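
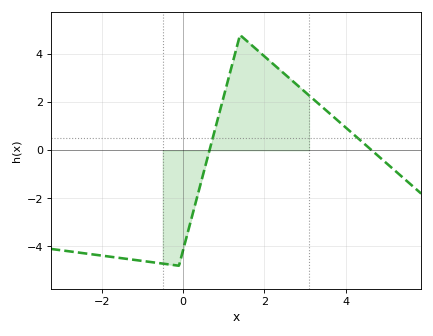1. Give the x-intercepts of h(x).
0.6, 4.6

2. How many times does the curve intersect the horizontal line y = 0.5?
2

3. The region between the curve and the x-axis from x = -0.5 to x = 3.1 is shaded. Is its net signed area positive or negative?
positive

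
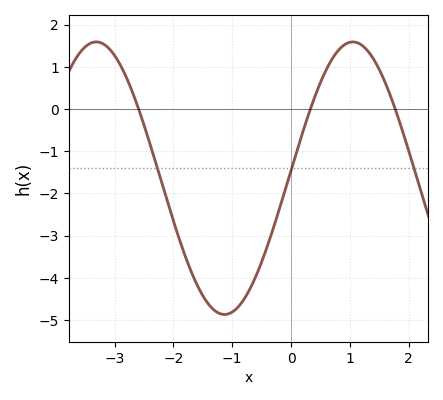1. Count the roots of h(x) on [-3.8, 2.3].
3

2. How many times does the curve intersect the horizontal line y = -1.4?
3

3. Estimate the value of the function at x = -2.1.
-2.21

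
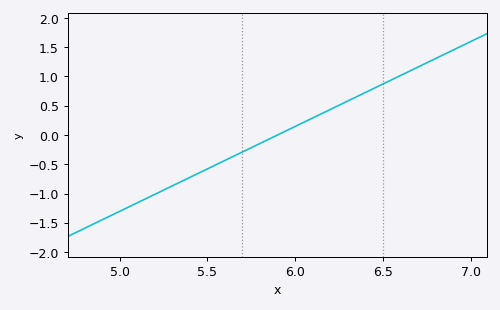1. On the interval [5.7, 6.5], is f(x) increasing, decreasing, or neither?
increasing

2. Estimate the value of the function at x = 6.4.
0.725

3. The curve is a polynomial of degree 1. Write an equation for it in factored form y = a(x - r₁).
y = 1.45(x - 5.9)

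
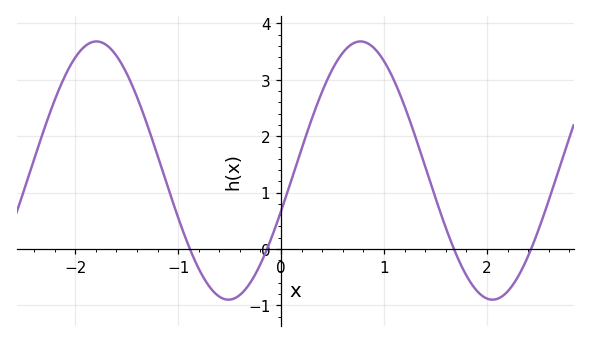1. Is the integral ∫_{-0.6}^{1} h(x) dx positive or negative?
positive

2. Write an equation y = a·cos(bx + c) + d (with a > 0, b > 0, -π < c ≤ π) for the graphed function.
y = 2.29cos(2.5x - 1.9) + 1.39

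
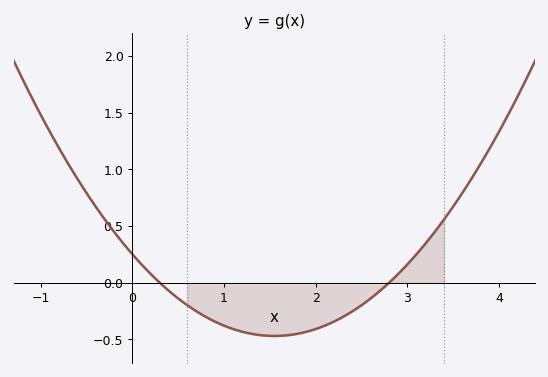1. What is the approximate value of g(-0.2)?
0.45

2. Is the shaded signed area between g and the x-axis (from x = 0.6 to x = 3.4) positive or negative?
negative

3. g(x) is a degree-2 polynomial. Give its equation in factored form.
y = 0.3(x - 0.3)(x - 2.8)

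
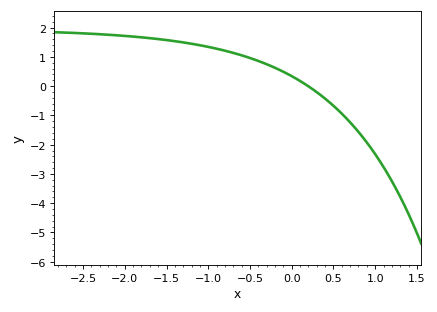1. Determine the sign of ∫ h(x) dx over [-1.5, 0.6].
positive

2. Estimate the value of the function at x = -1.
1.34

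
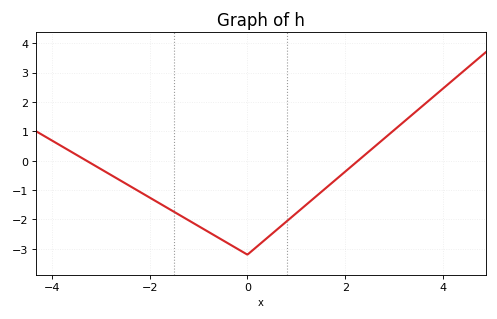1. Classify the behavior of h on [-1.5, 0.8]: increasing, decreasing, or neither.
neither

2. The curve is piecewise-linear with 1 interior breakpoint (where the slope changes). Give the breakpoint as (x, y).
(0, -3.2)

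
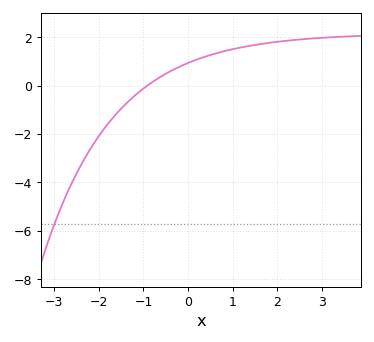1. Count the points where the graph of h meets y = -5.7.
1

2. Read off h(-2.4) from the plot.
-3.2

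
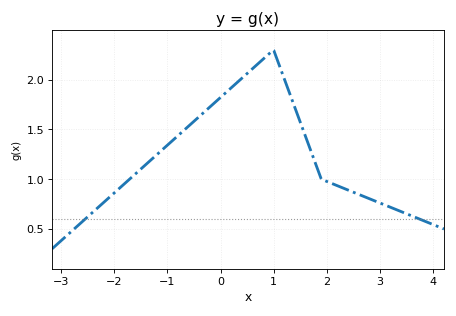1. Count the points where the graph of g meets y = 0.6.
2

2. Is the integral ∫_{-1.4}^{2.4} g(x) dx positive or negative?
positive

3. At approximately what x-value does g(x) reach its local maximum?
0.998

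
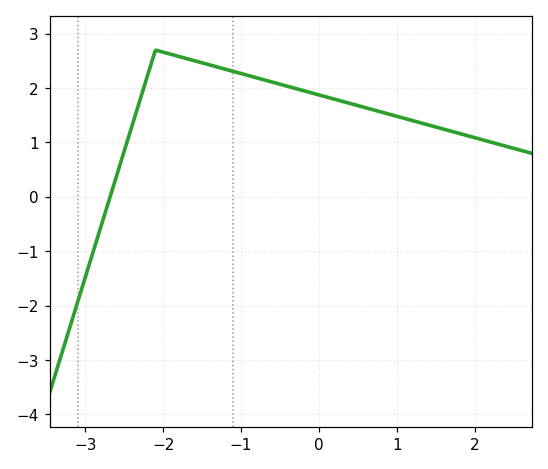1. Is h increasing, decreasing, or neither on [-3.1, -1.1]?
neither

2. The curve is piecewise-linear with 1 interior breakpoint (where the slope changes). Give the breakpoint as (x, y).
(-2.1, 2.7)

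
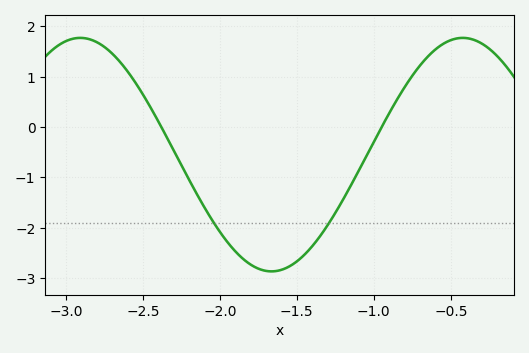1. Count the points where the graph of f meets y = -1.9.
2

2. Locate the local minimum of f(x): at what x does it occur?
-1.65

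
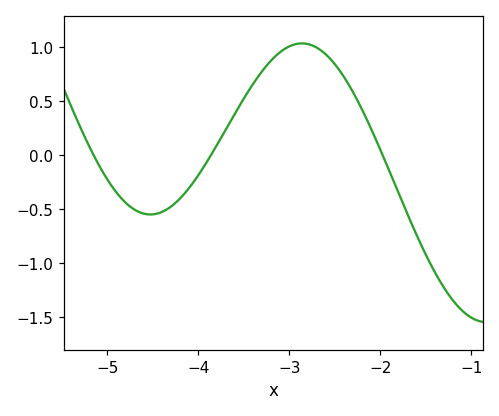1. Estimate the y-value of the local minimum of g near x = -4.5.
-0.55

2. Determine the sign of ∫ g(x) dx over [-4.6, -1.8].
positive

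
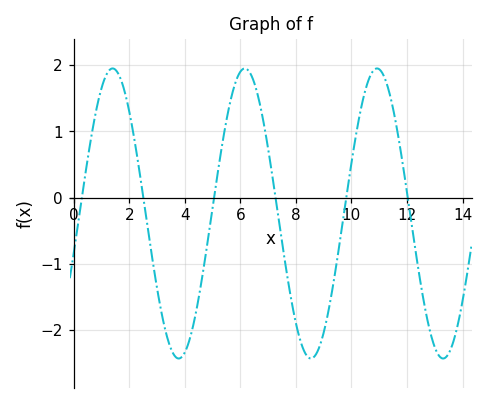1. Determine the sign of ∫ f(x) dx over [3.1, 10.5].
negative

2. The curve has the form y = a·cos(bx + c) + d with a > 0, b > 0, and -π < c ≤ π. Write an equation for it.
y = 2.19cos(1.3x - 1.9) - 0.24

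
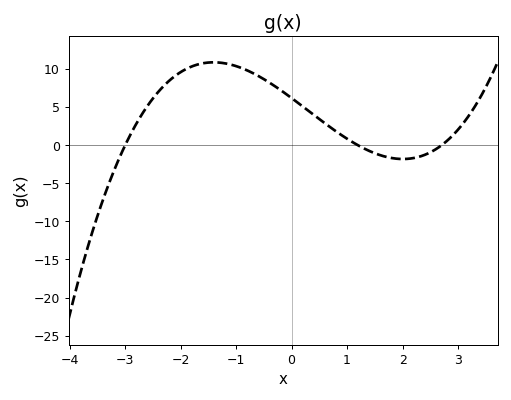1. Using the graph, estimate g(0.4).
4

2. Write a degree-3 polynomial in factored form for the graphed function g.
y = 0.64(x + 3)(x - 1.2)(x - 2.7)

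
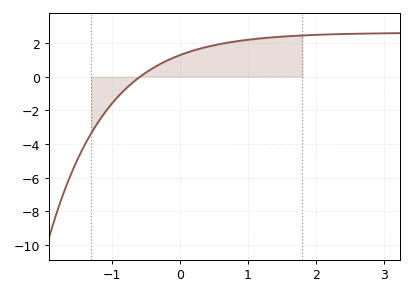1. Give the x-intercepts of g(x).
-0.583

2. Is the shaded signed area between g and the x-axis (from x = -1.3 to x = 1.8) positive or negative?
positive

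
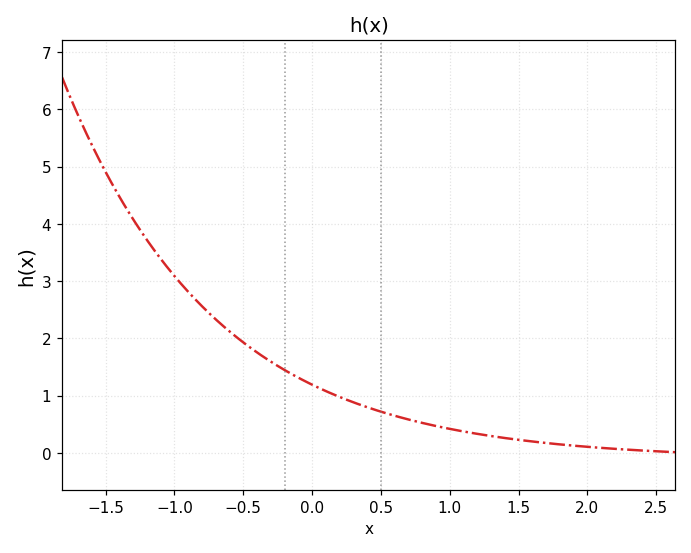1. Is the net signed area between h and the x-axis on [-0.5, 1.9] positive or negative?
positive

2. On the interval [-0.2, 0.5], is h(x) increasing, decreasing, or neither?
decreasing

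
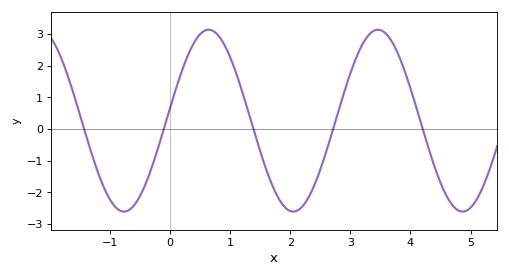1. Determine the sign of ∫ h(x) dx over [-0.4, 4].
positive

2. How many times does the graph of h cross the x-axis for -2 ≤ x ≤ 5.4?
5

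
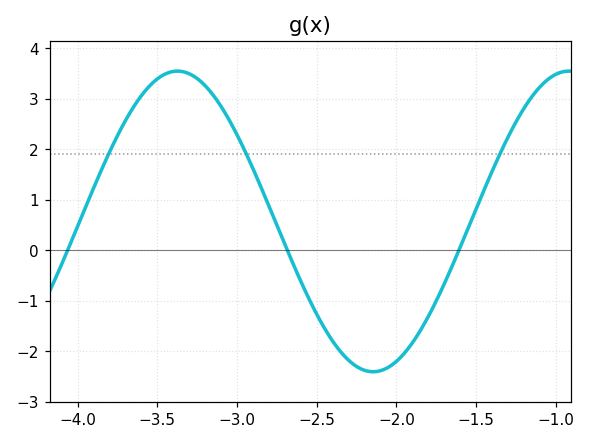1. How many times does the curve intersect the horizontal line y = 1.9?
3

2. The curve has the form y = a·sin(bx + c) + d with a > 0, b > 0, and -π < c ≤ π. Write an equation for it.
y = 2.98sin(2.56x - 2.36) + 0.57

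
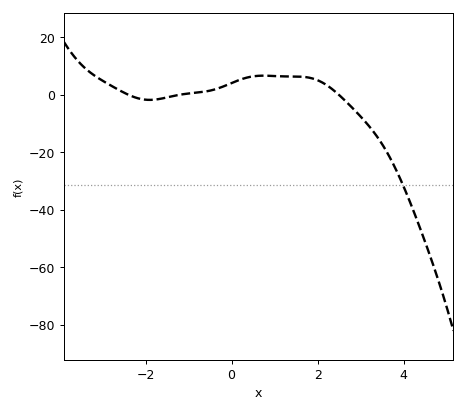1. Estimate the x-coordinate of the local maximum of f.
0.8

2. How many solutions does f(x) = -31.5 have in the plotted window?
1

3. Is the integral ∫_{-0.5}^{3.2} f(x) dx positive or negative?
positive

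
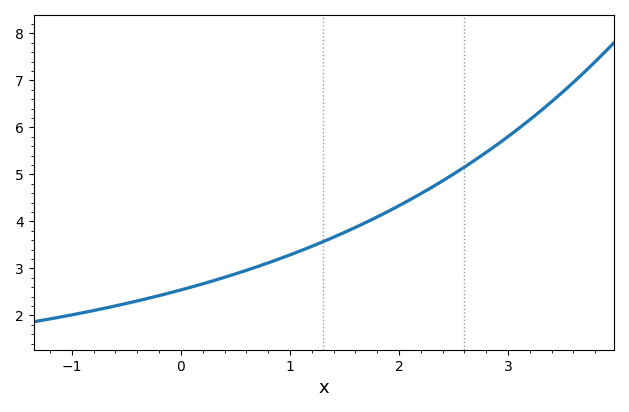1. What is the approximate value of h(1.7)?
3.98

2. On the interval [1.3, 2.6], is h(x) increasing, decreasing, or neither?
increasing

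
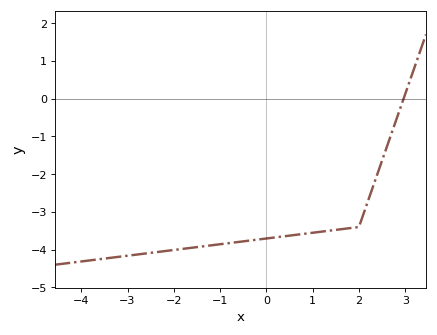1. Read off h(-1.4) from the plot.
-3.9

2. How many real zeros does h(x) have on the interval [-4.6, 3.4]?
1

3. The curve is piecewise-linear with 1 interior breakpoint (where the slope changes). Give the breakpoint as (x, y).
(2, -3.4)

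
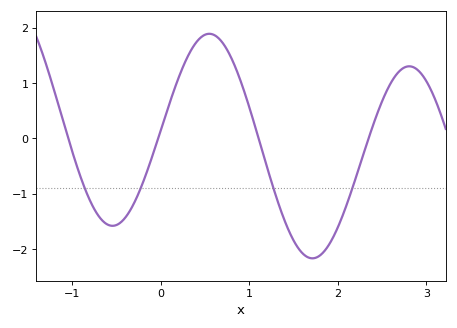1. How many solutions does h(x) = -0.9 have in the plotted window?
4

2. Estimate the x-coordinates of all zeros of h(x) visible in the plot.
-1.05, -0.032, 1.1, 2.35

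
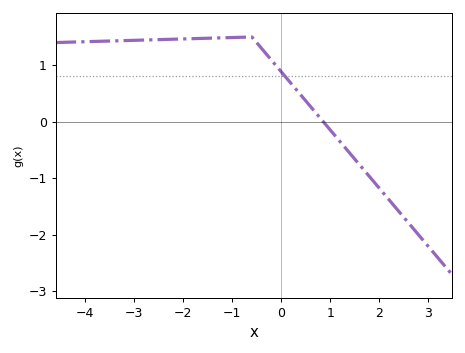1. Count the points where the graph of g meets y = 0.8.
1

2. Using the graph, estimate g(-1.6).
1.48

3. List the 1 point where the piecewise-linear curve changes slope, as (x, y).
(-0.6, 1.5)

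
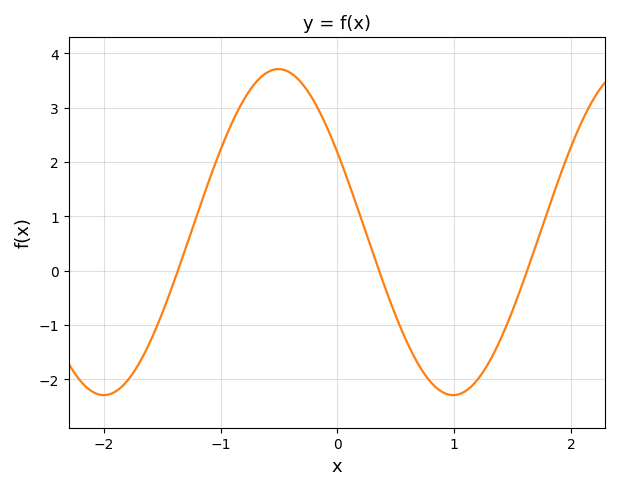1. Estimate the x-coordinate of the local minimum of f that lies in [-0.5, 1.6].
0.991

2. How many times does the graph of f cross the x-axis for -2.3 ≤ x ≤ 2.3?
3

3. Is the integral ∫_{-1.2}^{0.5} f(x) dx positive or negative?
positive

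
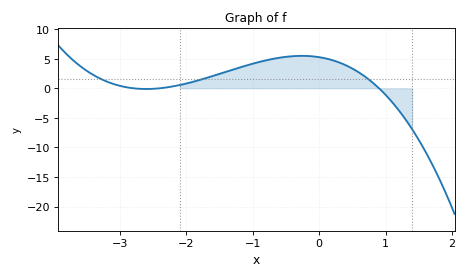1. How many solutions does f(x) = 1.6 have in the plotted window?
3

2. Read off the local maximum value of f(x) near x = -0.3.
5.49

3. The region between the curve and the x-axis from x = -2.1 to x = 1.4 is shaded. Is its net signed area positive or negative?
positive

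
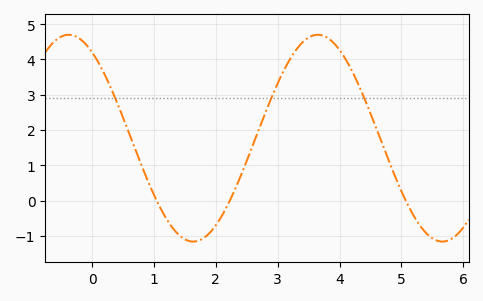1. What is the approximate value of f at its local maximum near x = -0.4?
4.7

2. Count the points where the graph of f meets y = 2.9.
3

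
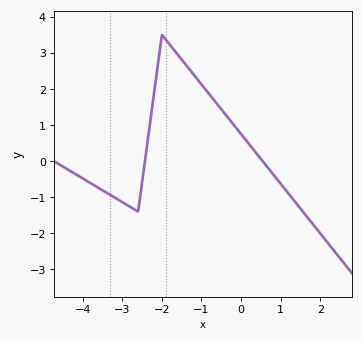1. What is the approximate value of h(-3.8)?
-0.613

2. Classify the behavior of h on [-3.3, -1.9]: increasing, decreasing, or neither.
neither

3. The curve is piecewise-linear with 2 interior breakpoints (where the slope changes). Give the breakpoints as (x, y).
(-2.6, -1.4); (-2, 3.5)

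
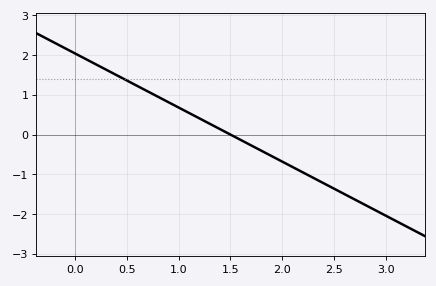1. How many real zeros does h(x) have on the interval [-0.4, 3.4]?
1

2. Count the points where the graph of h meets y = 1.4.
1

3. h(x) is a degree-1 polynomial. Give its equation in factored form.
y = -1.36(x - 1.5)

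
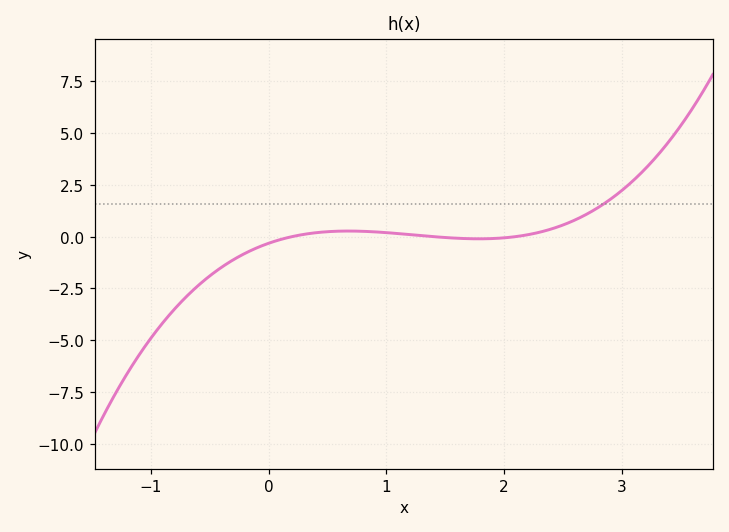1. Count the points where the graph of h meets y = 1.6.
1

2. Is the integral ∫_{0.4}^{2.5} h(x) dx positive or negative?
positive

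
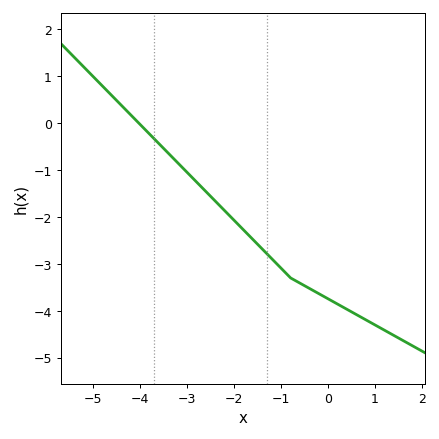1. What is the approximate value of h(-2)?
-2.1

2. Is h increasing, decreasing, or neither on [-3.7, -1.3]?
decreasing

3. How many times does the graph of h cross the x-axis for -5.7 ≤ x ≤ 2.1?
1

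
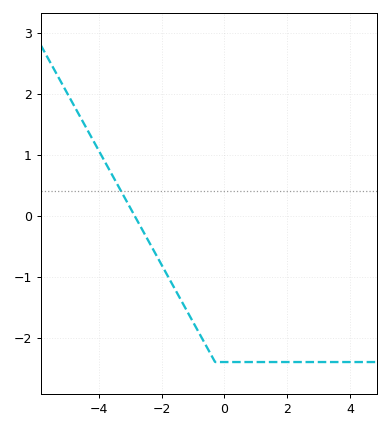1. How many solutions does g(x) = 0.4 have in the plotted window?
1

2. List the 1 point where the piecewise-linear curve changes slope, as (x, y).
(-0.3, -2.4)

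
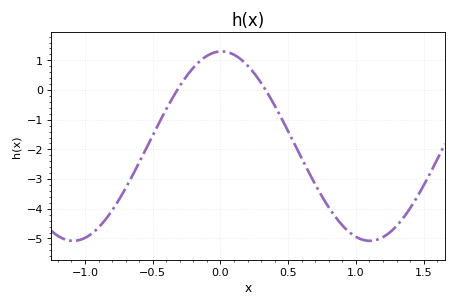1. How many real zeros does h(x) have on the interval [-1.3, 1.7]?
2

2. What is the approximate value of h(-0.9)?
-4.6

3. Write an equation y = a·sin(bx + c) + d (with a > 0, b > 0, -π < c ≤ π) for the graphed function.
y = 3.19sin(2.9x + 1.5) - 1.89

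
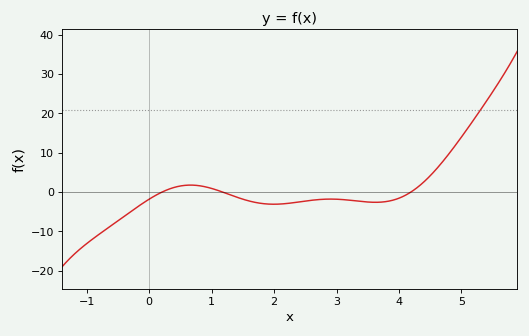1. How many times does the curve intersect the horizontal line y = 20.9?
1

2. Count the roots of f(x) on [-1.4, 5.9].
3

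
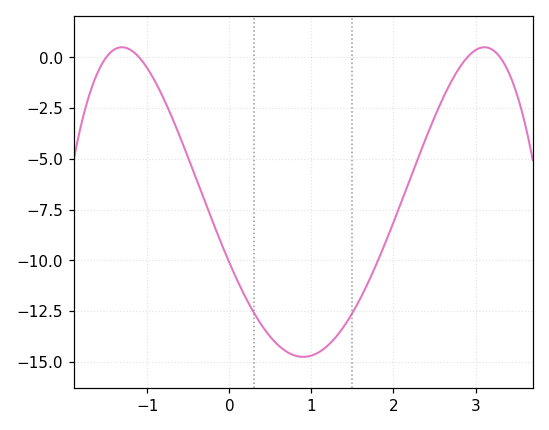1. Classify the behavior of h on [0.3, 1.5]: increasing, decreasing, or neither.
neither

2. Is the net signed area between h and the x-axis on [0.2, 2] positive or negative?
negative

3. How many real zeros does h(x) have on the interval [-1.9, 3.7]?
4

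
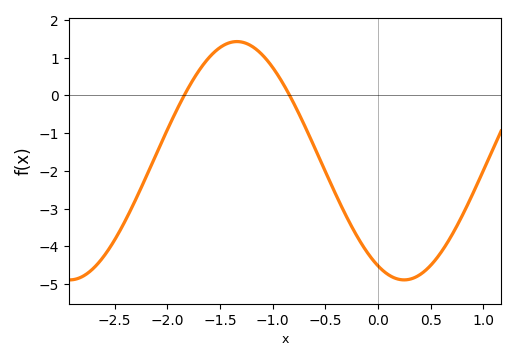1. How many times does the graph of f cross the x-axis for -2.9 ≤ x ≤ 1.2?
2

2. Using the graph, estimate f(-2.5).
-3.83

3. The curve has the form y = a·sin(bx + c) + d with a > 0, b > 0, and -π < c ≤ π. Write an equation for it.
y = 3.16sin(1.98x - 2.06) - 1.73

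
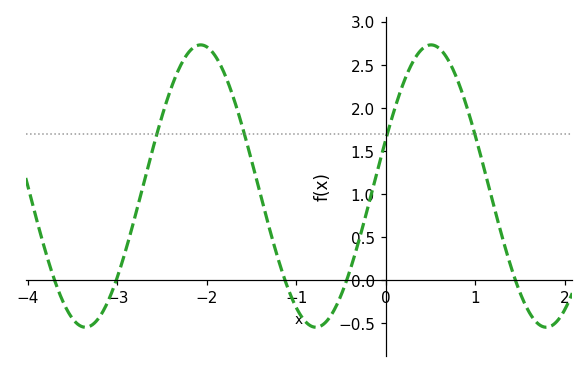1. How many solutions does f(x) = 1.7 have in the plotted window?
4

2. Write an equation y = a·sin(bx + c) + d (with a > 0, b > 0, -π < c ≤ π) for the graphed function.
y = 1.64sin(2.44x + 0.332) + 1.09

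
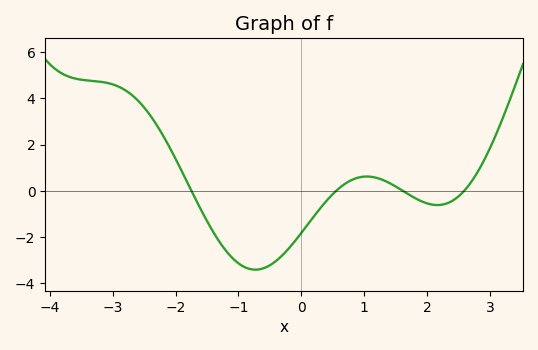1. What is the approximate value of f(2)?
-0.6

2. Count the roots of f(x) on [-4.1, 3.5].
4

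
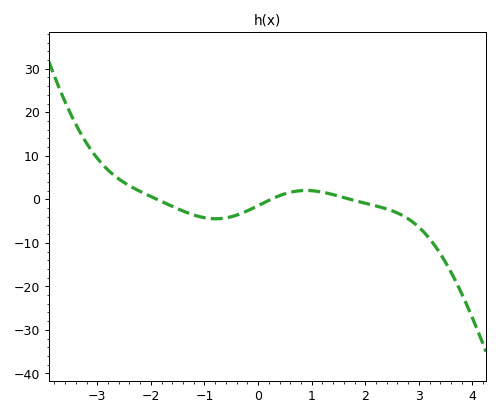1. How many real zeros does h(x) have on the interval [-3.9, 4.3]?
3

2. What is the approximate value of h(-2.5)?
4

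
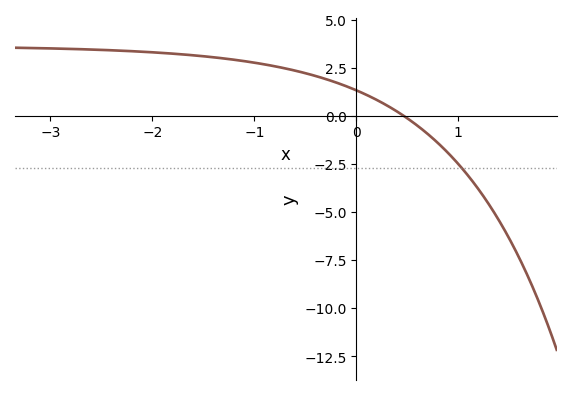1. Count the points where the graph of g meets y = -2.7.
1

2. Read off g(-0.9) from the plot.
2.6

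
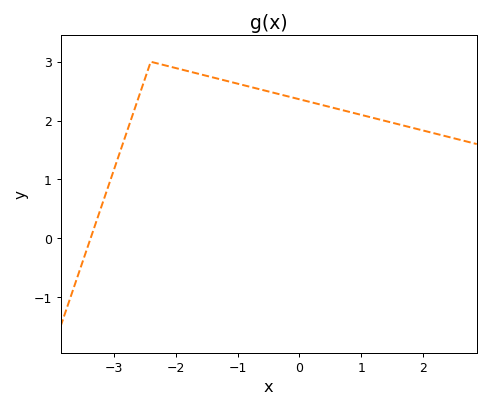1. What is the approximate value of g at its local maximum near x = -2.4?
3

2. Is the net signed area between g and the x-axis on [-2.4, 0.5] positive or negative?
positive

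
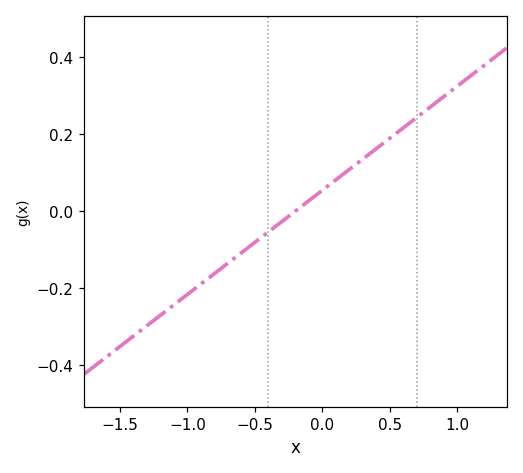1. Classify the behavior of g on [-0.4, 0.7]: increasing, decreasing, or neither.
increasing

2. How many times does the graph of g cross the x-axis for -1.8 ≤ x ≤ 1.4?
1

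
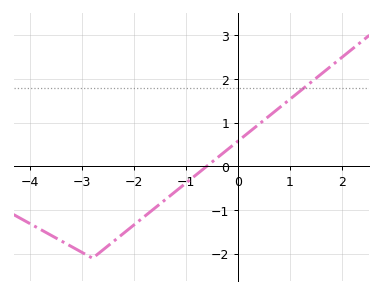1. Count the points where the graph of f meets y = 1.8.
1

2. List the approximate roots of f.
-0.605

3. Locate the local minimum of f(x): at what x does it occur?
-2.8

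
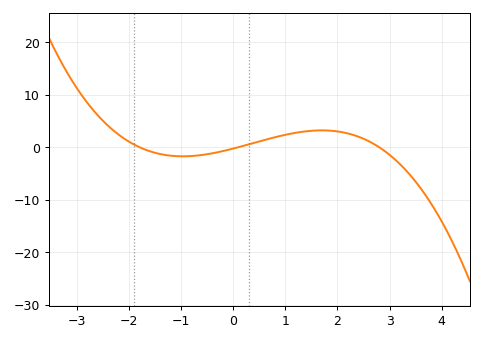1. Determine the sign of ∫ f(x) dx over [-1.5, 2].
positive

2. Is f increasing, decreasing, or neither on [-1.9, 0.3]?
neither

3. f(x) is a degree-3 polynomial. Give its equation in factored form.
y = -0.52(x + 1.8)(x - 0.1)(x - 2.8)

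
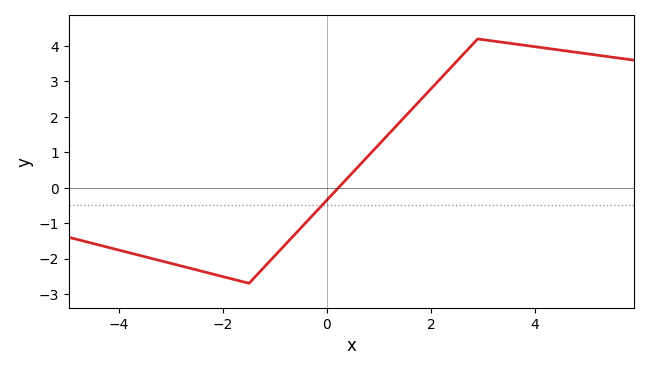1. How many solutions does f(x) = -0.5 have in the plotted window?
1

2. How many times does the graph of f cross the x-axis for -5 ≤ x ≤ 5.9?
1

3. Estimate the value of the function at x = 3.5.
4.1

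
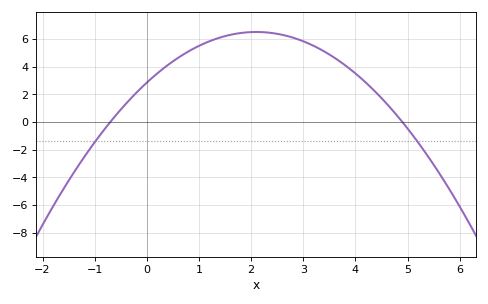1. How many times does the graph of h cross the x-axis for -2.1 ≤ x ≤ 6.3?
2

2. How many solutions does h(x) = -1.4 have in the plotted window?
2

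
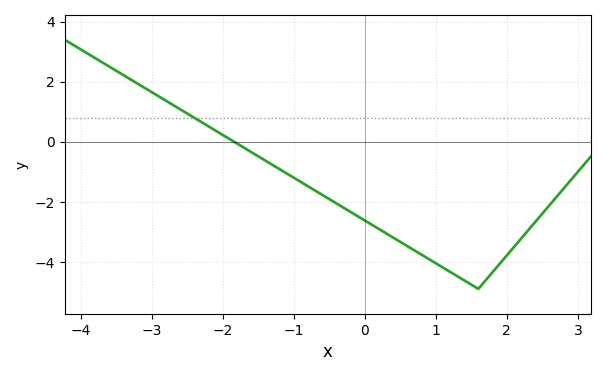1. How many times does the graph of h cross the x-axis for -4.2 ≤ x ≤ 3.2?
1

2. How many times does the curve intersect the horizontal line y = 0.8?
1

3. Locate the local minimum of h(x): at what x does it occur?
1.6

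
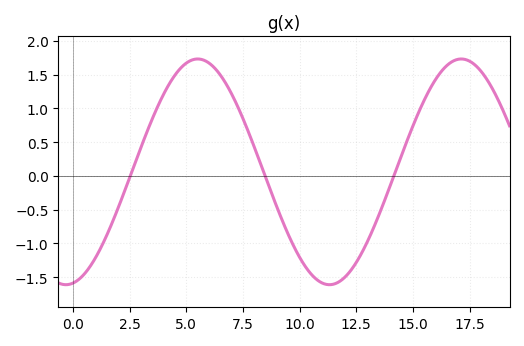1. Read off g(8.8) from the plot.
-0.3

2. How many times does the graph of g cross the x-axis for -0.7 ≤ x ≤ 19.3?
3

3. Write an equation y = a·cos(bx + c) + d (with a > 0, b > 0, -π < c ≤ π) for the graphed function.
y = 1.67cos(0.54x - 3) + 0.06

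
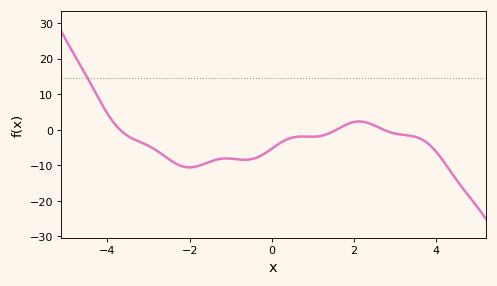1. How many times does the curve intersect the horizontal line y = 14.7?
1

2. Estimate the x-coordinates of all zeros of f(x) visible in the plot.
-3.69, 1.56, 2.73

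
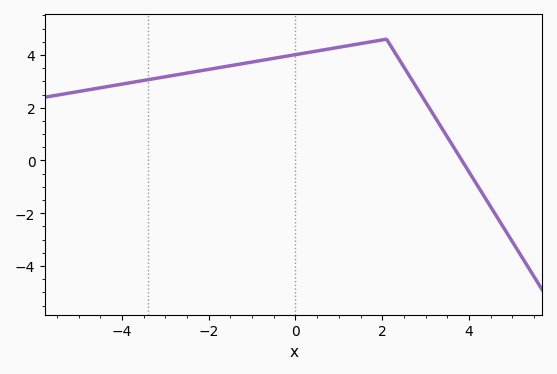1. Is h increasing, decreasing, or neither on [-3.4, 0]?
increasing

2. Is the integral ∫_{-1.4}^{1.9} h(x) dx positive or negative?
positive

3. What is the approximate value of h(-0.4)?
4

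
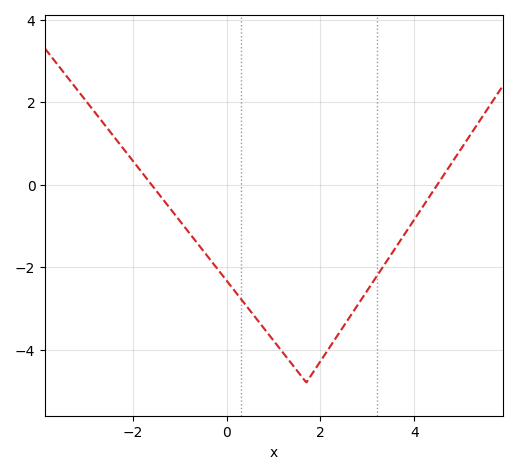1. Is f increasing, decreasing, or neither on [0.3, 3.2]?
neither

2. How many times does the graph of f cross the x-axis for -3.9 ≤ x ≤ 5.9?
2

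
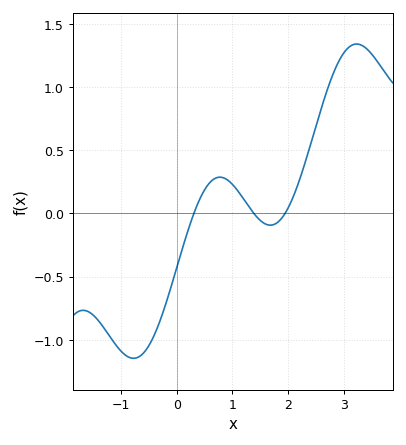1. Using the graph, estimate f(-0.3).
-0.85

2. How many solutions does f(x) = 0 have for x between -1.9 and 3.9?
3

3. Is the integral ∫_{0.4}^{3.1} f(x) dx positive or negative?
positive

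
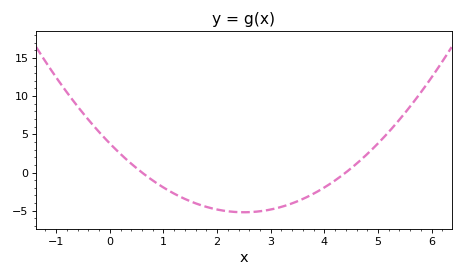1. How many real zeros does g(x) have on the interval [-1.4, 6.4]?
2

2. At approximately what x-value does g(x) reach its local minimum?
2.5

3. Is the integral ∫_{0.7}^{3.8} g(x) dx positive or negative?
negative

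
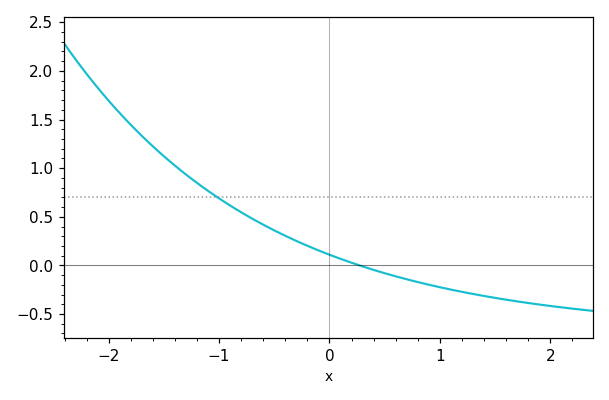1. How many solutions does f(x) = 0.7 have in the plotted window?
1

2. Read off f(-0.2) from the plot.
0.2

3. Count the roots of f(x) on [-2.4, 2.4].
1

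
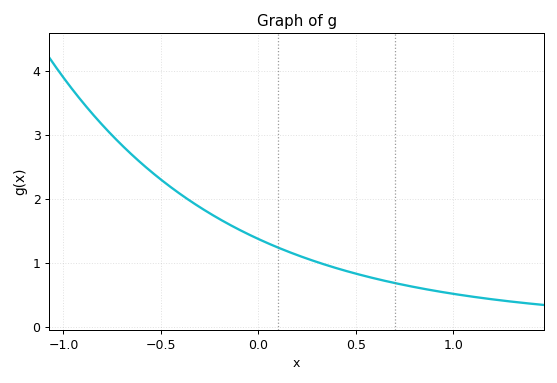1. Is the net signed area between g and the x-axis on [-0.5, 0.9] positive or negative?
positive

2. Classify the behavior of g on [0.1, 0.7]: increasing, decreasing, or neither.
decreasing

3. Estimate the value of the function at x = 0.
1.37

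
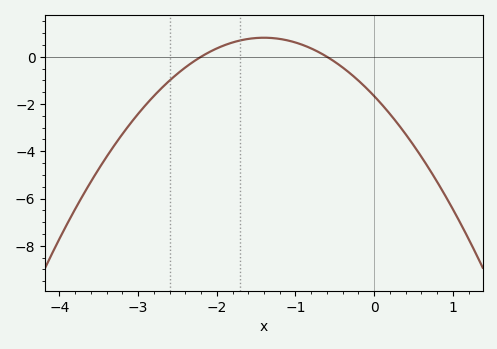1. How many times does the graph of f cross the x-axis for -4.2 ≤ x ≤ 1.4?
2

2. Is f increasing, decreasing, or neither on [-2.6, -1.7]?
increasing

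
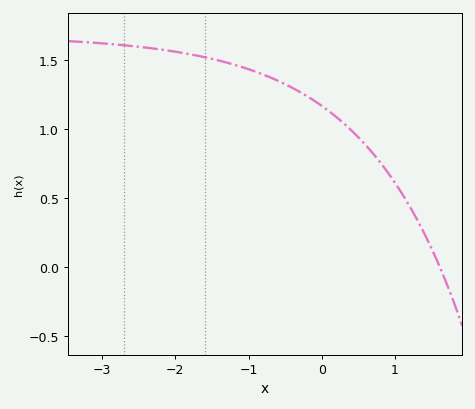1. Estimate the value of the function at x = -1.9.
1.55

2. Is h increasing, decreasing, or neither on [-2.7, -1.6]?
decreasing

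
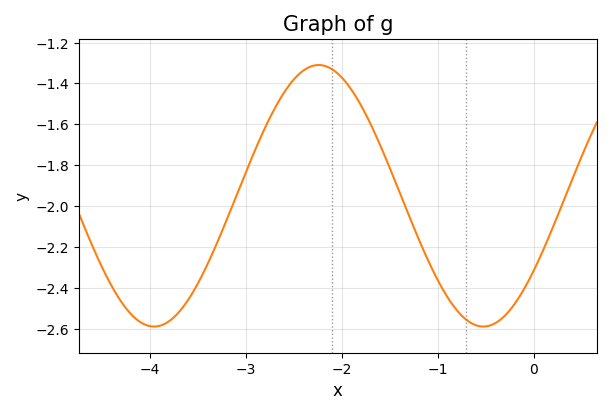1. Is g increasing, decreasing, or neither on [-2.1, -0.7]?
decreasing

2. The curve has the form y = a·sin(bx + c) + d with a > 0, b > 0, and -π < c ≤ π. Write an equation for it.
y = 0.64sin(1.83x - 0.612) - 1.95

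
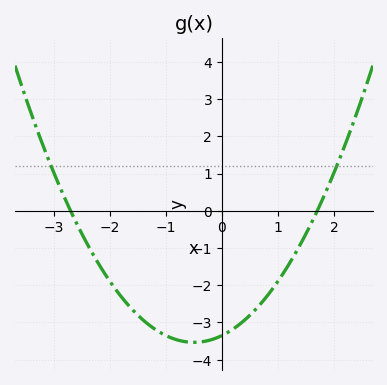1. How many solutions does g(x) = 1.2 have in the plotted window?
2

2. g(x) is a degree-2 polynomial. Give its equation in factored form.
y = 0.73(x + 2.7)(x - 1.7)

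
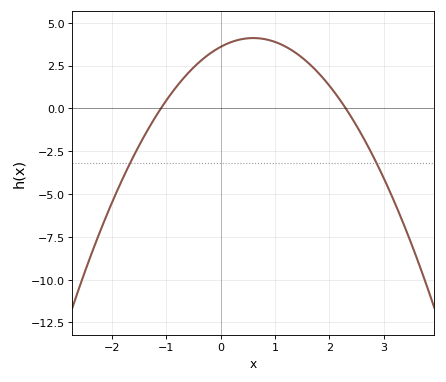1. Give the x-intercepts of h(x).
-1.1, 2.3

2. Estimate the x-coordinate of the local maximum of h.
0.6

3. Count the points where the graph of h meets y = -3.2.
2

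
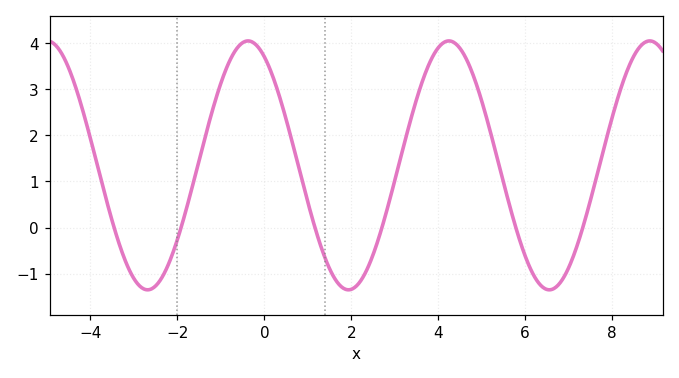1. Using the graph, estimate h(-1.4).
1.8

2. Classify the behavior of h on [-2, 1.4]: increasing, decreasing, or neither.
neither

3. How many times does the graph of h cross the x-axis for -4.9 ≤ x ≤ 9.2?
6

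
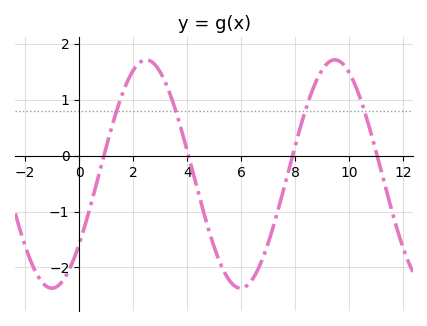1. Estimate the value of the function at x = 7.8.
-0.172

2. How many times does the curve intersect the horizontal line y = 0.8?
4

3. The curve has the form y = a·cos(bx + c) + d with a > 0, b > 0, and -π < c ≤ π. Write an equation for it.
y = 2.04cos(0.9x - 2.23) - 0.33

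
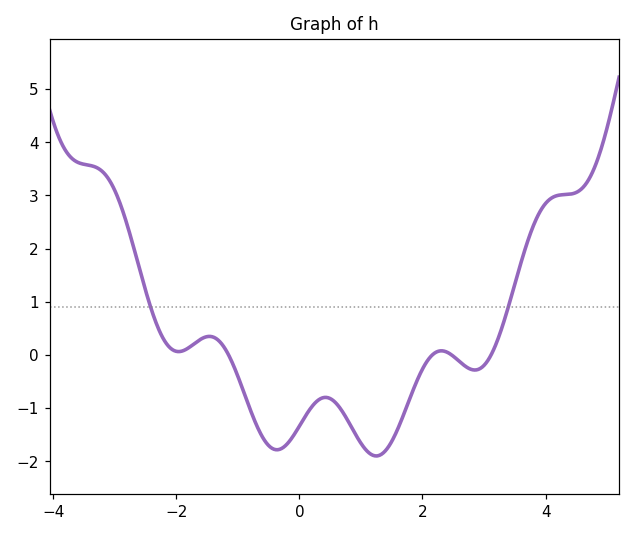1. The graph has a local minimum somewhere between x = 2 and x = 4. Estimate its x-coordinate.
2.8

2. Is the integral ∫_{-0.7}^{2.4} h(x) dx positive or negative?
negative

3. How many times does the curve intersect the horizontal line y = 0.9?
2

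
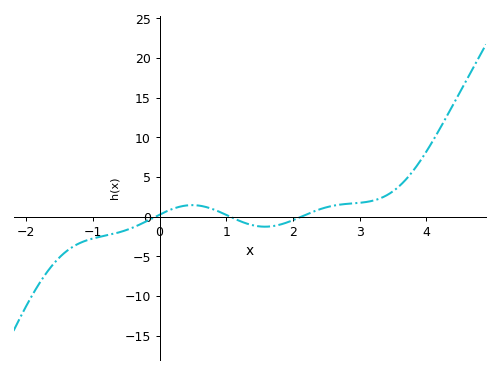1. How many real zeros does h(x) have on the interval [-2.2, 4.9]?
3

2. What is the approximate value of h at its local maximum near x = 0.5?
1.5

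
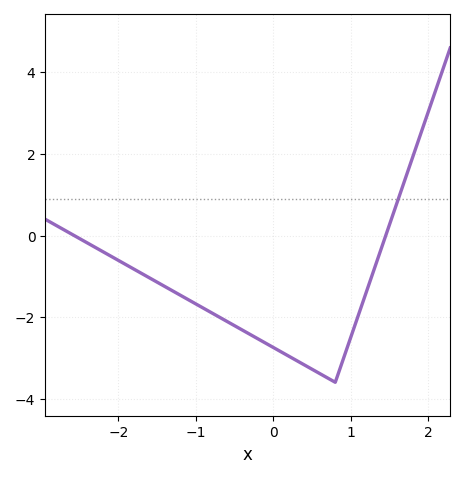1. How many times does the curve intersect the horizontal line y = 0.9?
1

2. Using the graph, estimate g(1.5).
0.2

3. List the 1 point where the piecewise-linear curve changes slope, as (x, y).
(0.8, -3.6)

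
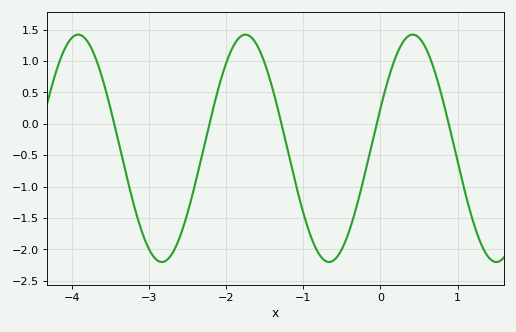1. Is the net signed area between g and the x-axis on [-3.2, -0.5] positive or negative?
negative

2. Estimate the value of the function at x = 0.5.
1.37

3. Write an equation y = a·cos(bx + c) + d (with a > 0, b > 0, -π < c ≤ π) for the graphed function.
y = 1.81cos(2.9x - 1.21) - 0.39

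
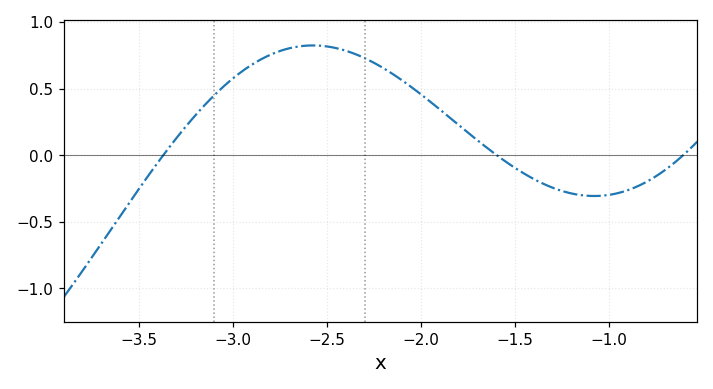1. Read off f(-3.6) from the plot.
-0.45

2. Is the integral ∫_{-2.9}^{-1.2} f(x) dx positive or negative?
positive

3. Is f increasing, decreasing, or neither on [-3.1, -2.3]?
neither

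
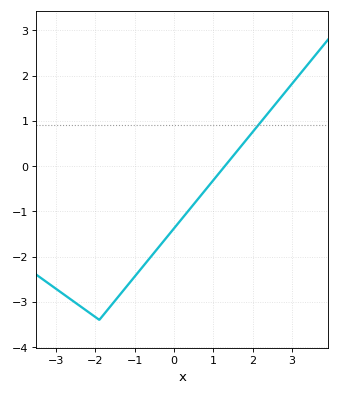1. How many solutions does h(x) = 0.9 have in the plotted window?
1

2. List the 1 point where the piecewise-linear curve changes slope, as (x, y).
(-1.9, -3.4)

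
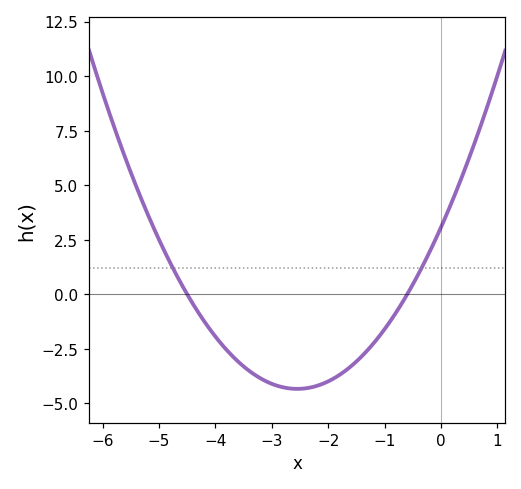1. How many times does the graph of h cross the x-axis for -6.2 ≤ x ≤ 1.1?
2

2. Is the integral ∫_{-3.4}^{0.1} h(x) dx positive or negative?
negative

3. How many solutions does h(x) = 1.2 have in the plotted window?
2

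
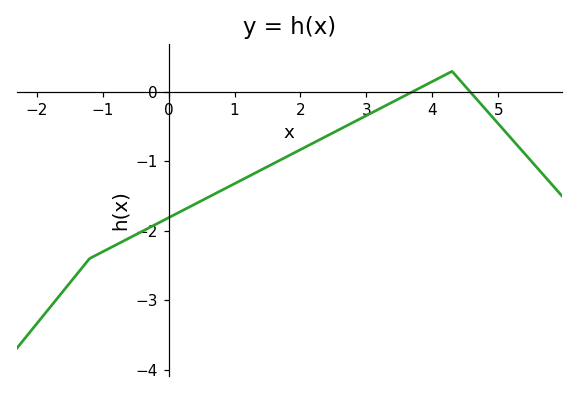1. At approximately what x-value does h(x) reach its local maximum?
4.2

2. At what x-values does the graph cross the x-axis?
3.6, 4.6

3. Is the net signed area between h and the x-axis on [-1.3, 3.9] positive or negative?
negative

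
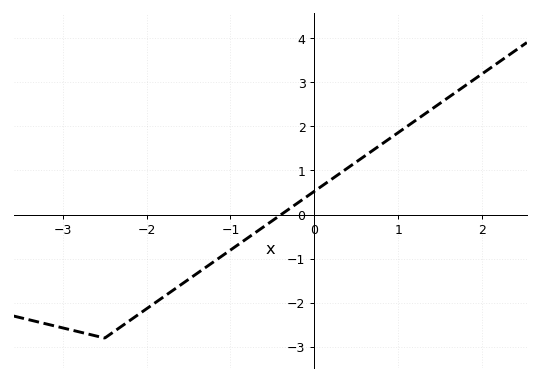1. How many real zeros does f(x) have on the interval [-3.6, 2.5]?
1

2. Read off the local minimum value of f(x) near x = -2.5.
-2.8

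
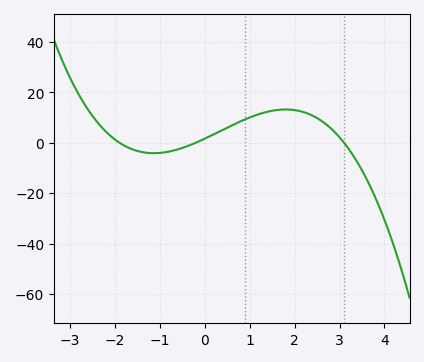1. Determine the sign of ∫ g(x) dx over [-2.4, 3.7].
positive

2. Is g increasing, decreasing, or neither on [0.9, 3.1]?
neither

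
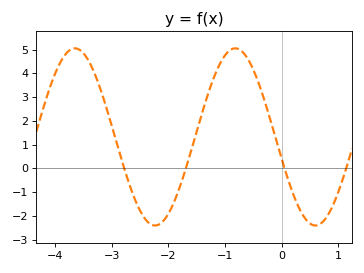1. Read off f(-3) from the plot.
1.79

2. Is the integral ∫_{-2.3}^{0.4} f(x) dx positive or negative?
positive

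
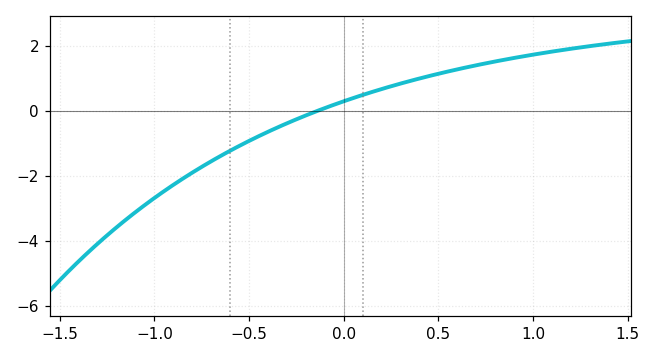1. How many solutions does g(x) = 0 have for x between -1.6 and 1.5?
1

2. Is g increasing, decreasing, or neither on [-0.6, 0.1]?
increasing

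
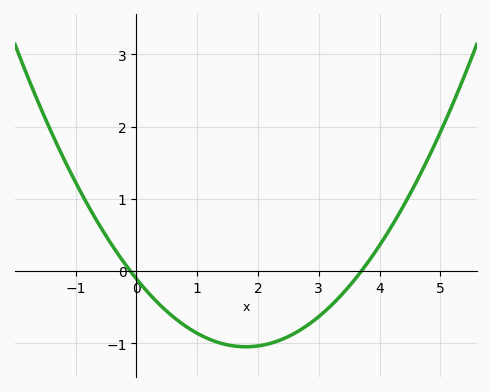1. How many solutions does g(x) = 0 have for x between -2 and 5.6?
2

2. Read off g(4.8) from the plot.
1.6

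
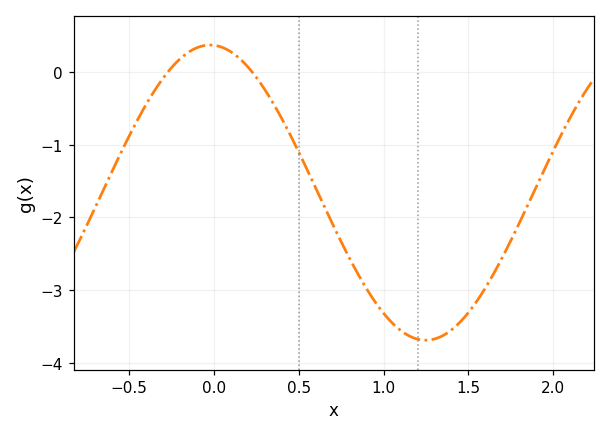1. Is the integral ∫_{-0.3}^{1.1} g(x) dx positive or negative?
negative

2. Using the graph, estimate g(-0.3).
-0.084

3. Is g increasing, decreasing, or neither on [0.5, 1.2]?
decreasing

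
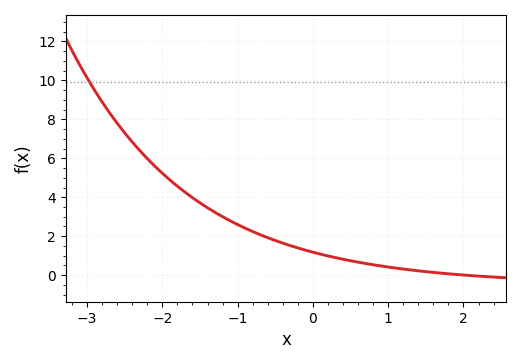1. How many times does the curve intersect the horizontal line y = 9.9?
1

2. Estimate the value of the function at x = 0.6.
0.6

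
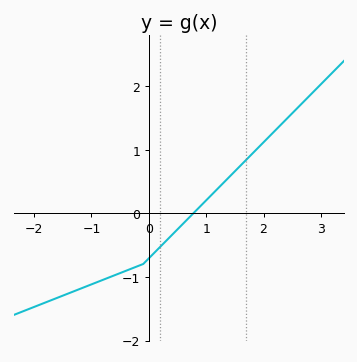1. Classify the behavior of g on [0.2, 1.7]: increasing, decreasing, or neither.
increasing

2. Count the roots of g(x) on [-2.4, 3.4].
1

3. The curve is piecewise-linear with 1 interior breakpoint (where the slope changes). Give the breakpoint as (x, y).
(-0.1, -0.8)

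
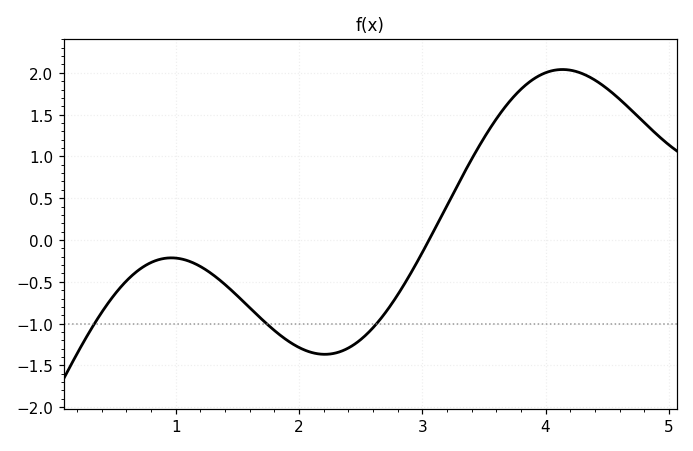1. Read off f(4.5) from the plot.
1.8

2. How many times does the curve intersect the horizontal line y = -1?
3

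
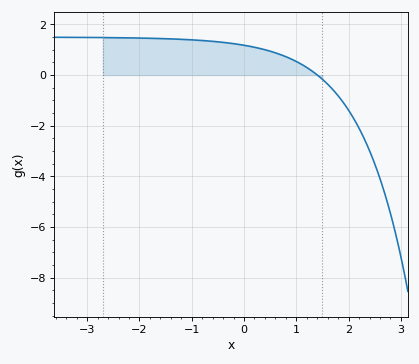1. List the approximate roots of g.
1.4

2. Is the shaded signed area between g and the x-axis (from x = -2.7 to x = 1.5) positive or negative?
positive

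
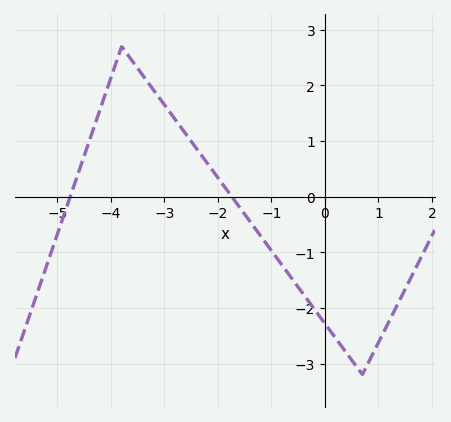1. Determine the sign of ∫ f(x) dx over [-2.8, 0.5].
negative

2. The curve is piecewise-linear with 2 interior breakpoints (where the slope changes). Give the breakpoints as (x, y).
(-3.8, 2.7); (0.7, -3.2)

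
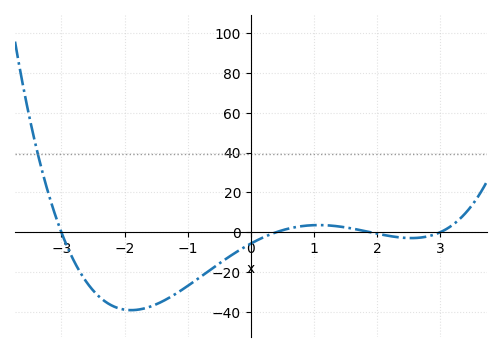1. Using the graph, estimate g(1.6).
2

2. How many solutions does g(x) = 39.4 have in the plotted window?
1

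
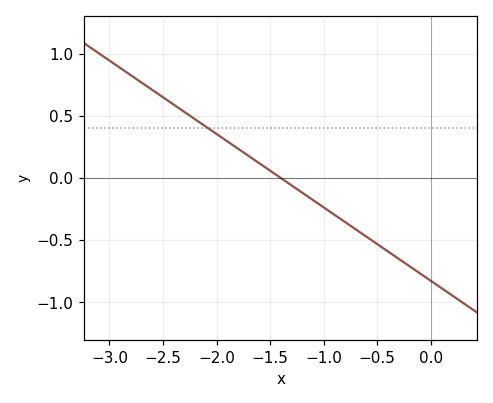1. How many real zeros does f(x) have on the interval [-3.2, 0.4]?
1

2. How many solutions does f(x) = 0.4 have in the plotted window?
1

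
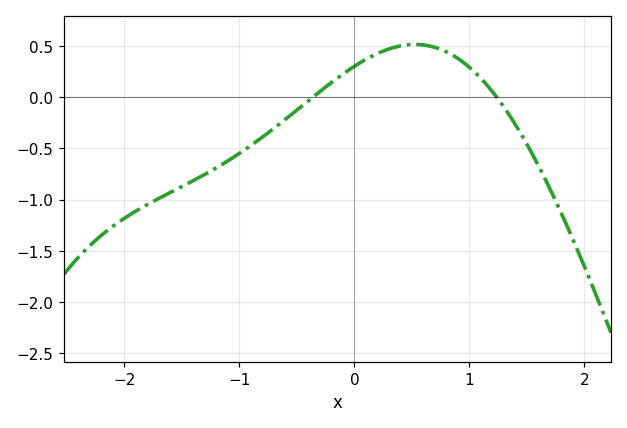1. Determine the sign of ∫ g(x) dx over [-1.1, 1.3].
positive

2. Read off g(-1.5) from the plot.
-0.85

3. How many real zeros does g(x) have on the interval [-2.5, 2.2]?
2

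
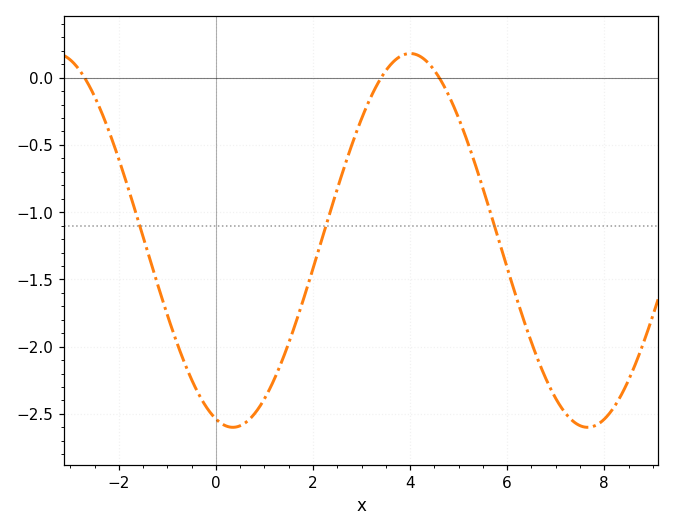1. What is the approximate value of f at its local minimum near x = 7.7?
-2.6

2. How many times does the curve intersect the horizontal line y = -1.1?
3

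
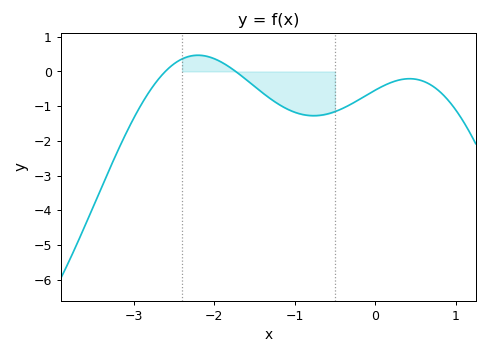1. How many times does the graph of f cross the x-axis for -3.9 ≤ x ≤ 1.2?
2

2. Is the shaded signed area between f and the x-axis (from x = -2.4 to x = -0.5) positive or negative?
negative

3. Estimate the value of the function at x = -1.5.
-0.4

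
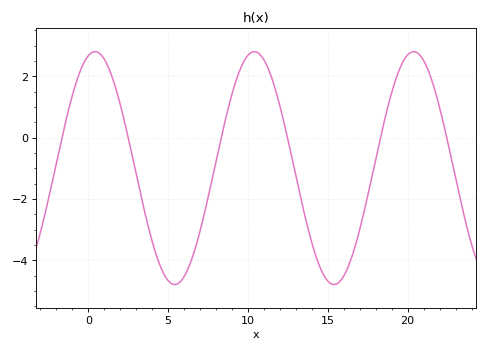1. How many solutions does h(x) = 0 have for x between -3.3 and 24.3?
6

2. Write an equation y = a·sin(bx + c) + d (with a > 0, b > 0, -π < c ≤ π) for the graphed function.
y = 3.8sin(0.63x + 1.3) - 0.99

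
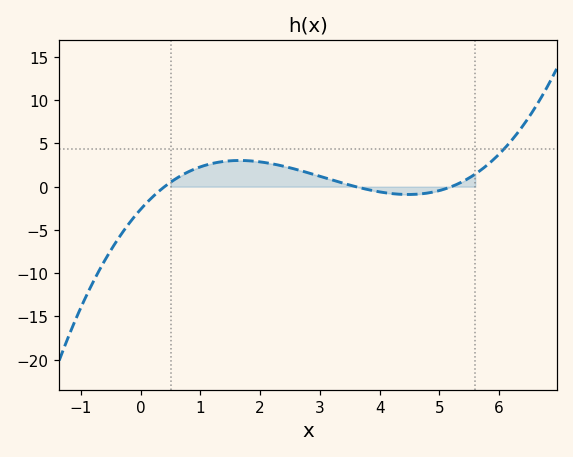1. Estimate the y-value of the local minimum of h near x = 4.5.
-1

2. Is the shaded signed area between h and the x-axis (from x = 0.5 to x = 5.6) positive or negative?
positive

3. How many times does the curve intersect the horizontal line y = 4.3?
1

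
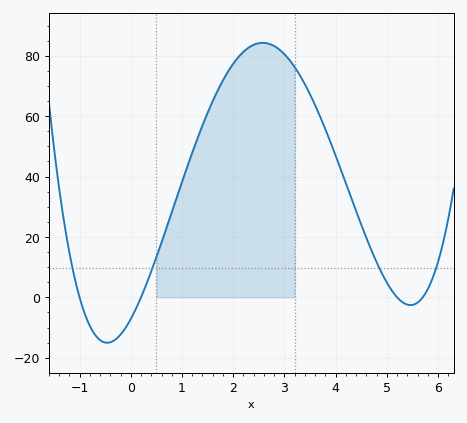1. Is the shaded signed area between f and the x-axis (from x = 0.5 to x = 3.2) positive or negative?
positive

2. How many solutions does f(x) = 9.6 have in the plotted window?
4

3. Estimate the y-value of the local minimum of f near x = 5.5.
-2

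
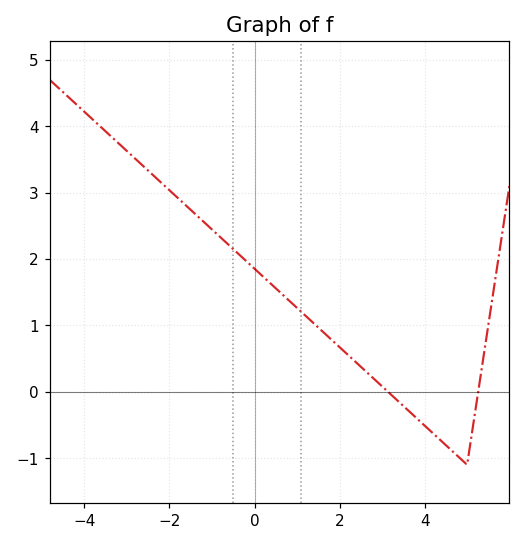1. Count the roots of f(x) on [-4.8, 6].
2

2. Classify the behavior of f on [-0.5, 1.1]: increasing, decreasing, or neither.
decreasing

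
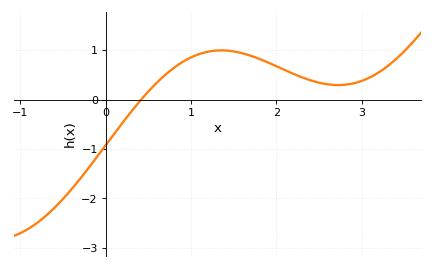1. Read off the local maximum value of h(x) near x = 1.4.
0.998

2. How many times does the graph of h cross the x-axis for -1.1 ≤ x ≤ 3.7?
1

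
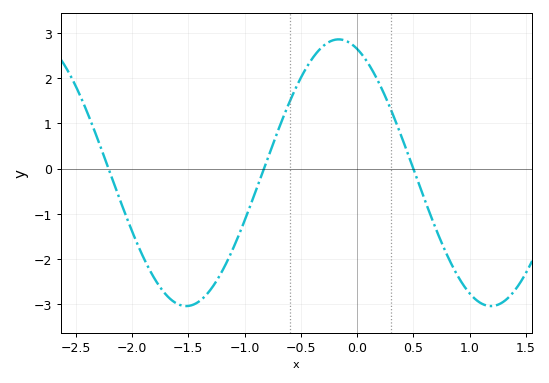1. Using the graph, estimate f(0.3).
1.3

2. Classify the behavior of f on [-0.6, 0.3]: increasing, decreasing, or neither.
neither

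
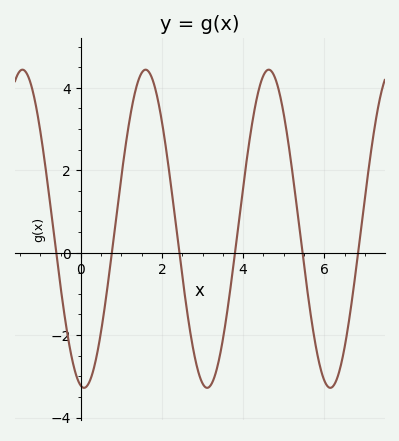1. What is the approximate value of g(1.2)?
3.2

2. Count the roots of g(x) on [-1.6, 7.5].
6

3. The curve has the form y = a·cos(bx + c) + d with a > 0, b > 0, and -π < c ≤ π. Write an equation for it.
y = 3.86cos(2.1x + 3) + 0.58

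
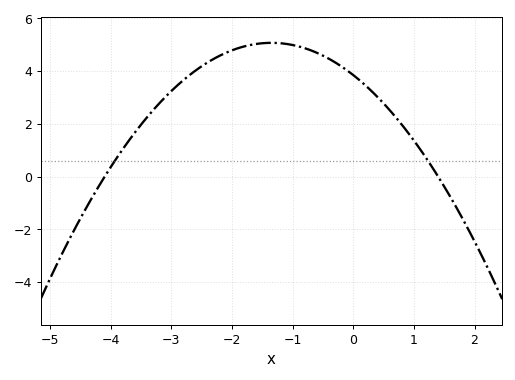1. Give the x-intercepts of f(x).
-4.1, 1.4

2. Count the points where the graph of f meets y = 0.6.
2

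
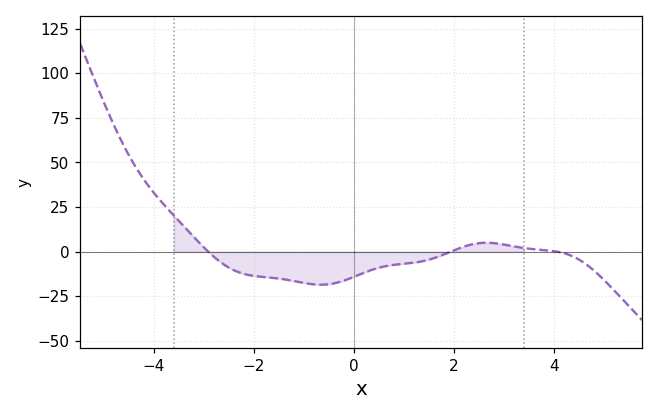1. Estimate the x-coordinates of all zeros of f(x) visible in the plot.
-2.91, 1.93, 4.06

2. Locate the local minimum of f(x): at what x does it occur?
-0.665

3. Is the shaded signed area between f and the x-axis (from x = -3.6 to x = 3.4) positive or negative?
negative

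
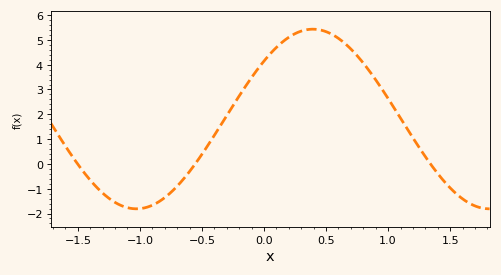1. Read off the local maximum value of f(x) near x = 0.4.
5.43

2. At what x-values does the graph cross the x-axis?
-1.5, -0.554, 1.34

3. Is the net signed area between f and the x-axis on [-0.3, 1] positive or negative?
positive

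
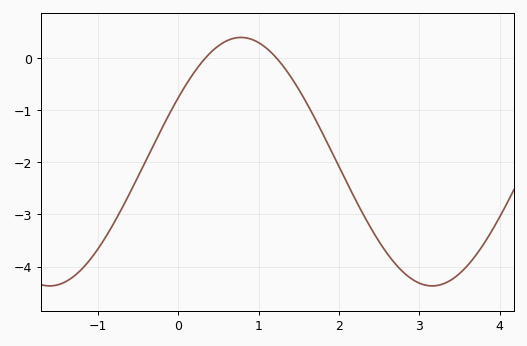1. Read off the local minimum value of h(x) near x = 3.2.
-4.4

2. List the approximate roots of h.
0.3, 1.2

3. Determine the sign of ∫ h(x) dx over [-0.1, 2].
negative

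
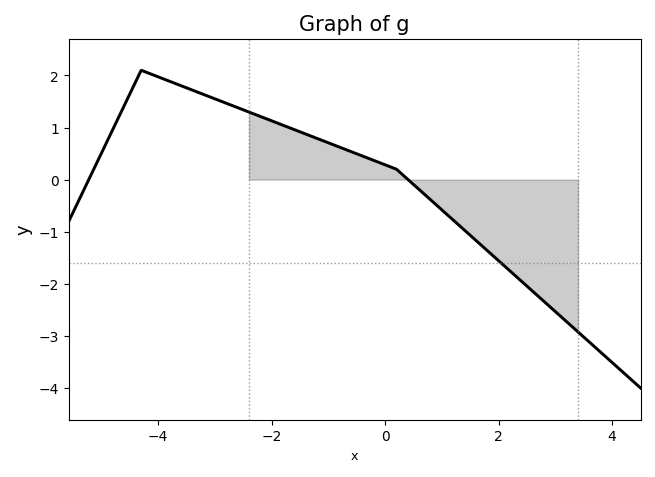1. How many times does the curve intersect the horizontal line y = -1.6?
1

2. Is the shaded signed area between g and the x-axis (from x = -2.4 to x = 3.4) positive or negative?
negative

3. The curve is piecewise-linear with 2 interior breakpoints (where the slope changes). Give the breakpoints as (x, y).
(-4.3, 2.1); (0.2, 0.2)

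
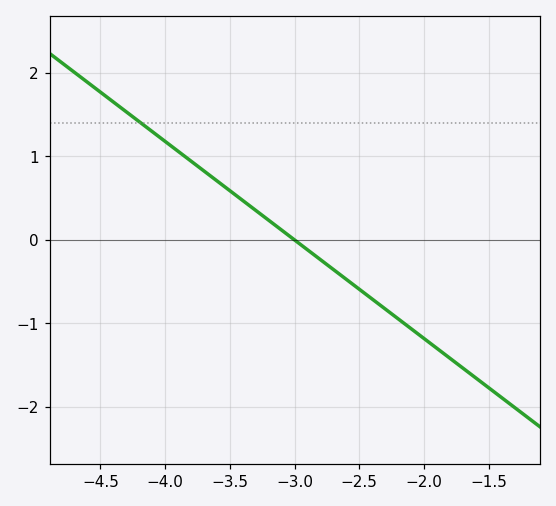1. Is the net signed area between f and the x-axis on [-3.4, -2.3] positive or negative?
negative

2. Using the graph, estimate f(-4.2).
1.42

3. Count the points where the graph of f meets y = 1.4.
1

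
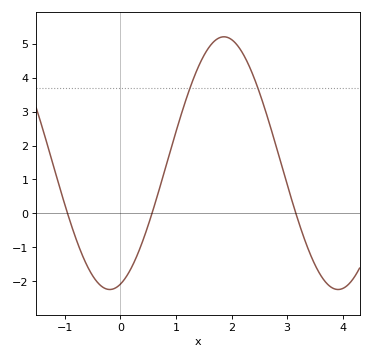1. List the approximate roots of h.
-1, 0.6, 3.2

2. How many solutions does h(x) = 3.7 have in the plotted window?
2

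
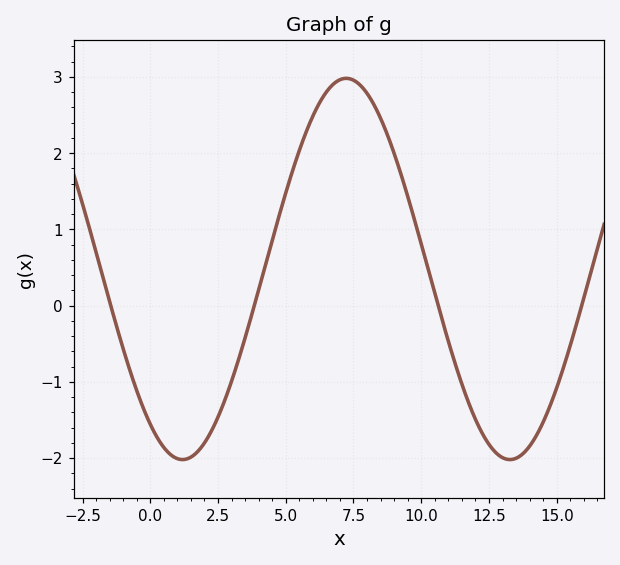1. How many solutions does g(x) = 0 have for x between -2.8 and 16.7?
4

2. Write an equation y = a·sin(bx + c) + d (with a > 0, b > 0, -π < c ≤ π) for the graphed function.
y = 2.5sin(0.52x - 2.2) + 0.48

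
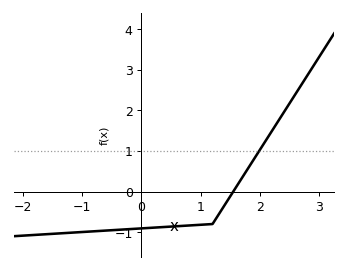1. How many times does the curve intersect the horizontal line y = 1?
1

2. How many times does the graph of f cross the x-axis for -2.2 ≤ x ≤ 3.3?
1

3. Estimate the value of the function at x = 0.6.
-0.854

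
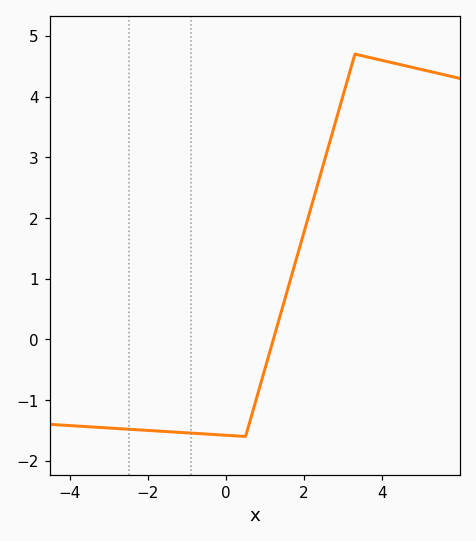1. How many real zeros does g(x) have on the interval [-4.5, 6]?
1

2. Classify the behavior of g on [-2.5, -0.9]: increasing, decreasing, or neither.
decreasing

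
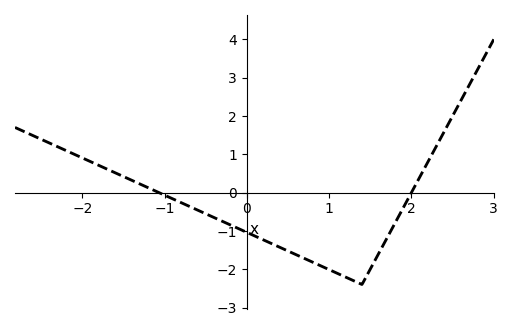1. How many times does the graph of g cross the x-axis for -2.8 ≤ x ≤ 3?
2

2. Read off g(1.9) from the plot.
-0.403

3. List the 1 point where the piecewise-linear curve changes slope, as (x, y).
(1.4, -2.4)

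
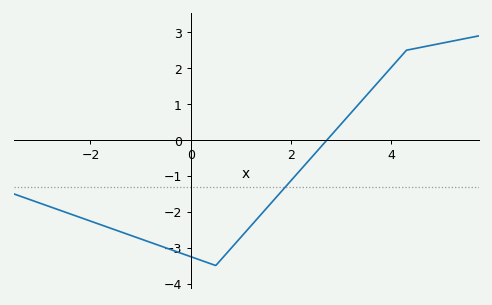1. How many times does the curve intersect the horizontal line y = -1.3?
1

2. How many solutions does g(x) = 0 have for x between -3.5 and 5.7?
1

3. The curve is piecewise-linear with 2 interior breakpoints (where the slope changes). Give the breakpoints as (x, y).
(0.5, -3.5); (4.3, 2.5)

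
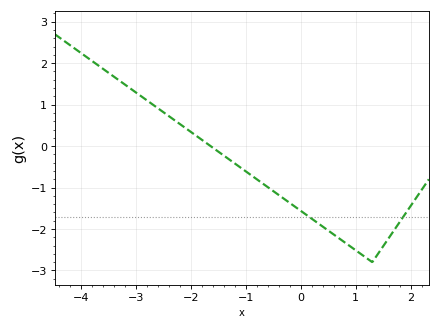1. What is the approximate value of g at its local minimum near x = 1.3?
-2.8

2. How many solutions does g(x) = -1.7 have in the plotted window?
2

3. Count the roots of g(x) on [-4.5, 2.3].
1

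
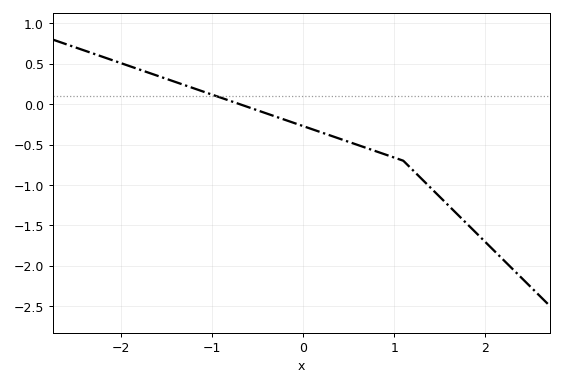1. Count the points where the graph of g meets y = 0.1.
1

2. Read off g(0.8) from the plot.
-0.583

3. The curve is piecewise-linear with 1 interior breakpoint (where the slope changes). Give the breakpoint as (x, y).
(1.1, -0.7)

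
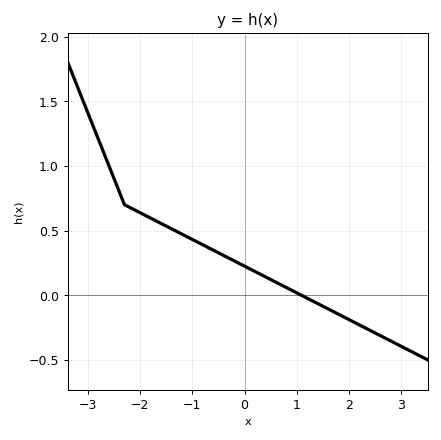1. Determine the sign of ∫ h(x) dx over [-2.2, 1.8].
positive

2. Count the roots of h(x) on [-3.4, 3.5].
1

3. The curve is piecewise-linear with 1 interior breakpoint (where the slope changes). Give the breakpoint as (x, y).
(-2.3, 0.7)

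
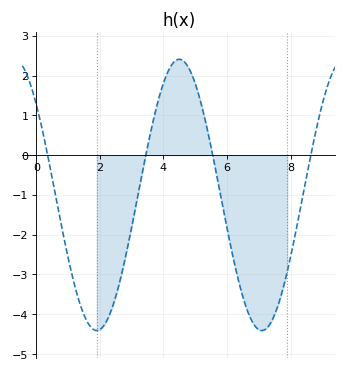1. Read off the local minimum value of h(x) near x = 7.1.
-4.4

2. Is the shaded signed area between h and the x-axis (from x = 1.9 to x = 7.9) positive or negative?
negative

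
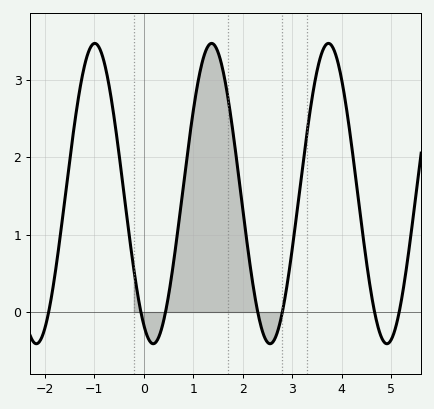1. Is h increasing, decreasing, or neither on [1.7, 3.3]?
neither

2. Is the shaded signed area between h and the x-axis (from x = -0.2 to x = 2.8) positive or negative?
positive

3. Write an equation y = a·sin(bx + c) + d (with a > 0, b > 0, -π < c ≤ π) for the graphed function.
y = 1.94sin(2.7x - 2.1) + 1.53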